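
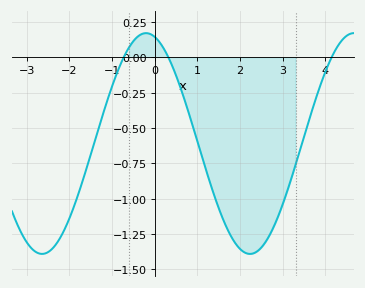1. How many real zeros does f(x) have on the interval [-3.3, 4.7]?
3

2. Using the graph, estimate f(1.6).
-1.14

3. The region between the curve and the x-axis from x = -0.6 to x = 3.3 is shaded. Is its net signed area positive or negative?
negative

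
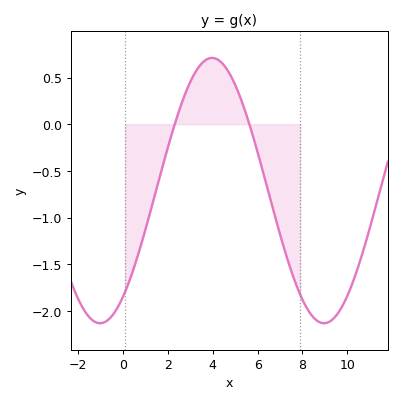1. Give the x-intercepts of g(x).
2.4, 5.6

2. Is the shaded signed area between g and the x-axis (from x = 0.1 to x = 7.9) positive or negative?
negative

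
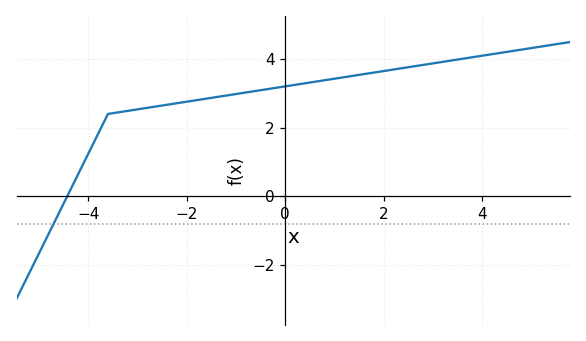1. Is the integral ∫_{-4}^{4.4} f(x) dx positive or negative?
positive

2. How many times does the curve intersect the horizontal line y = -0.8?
1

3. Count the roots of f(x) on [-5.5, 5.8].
1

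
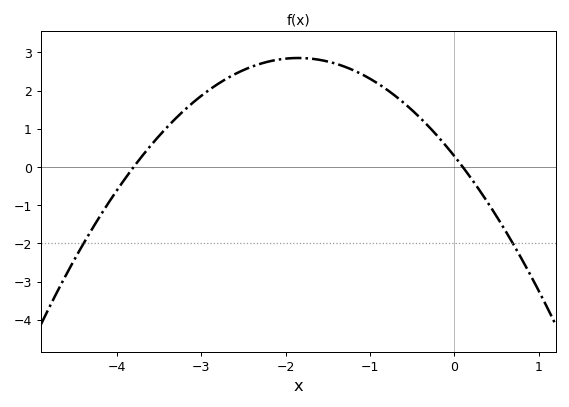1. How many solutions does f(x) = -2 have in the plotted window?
2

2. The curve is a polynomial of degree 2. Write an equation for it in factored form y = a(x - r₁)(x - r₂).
y = -0.75(x + 3.8)(x - 0.1)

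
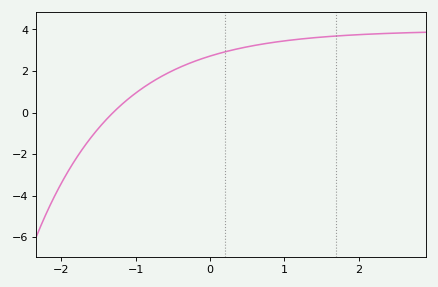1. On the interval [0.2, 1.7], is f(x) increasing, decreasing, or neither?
increasing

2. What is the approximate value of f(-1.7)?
-1.6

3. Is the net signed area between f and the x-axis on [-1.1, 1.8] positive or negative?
positive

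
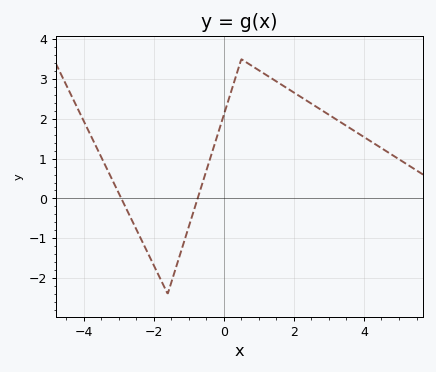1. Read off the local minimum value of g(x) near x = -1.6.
-2.4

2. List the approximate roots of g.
-3, -0.8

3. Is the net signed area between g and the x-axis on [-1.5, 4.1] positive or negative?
positive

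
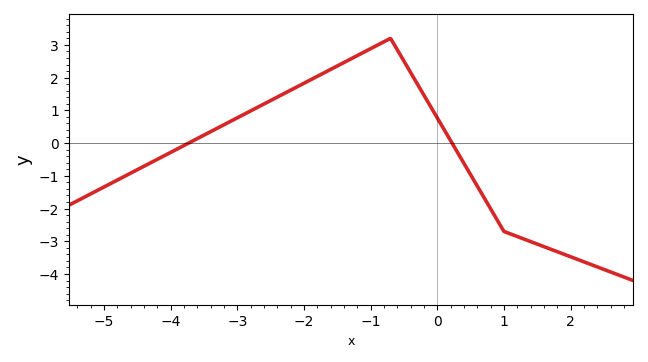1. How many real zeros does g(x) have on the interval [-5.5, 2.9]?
2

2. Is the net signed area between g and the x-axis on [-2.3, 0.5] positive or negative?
positive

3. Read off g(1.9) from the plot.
-3.4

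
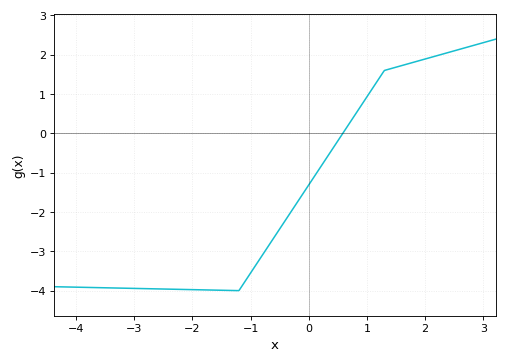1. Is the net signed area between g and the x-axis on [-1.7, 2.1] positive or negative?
negative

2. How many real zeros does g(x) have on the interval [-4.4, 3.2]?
1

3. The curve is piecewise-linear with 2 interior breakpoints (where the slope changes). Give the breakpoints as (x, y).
(-1.2, -4); (1.3, 1.6)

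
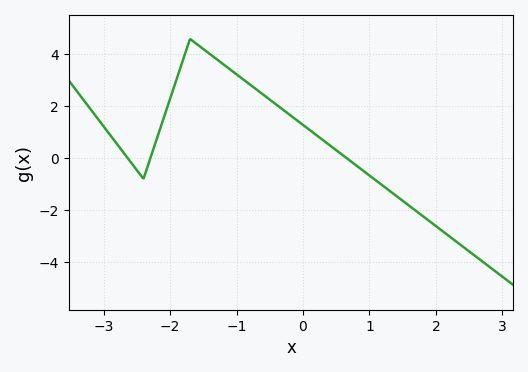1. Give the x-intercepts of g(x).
-2.64, -2.3, 0.657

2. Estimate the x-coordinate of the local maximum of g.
-1.7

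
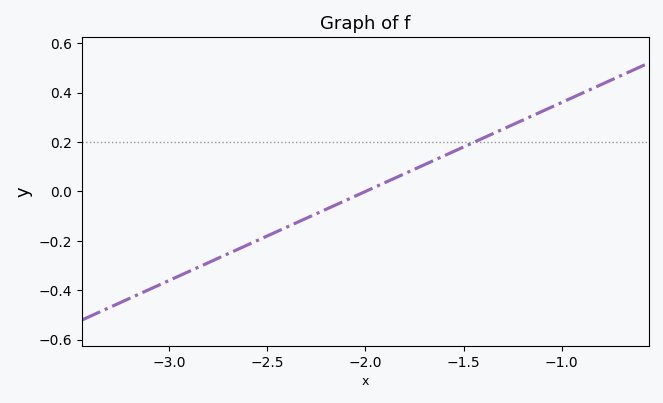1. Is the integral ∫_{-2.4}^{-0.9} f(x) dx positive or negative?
positive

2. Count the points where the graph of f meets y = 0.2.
1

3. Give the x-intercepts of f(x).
-2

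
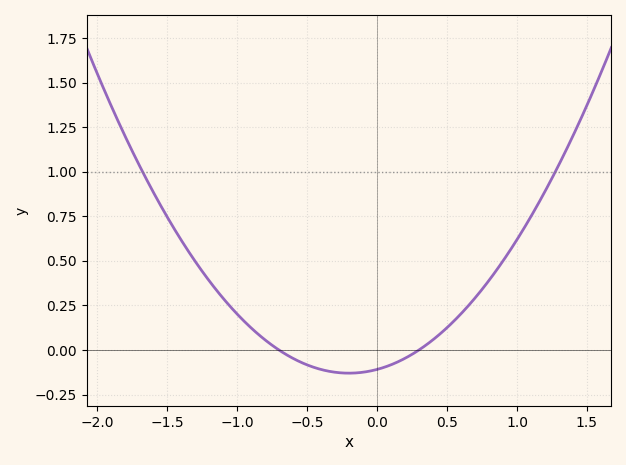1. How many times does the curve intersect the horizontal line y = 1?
2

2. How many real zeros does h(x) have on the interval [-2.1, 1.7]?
2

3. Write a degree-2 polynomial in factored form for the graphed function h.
y = 0.52(x + 0.7)(x - 0.3)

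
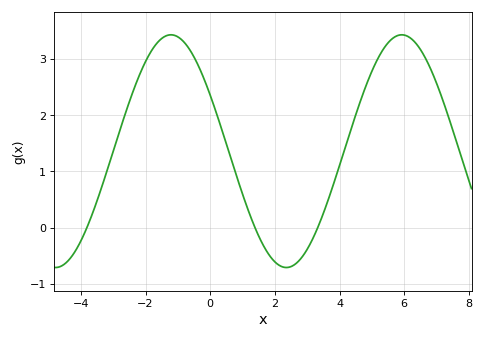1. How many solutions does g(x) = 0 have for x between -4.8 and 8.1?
3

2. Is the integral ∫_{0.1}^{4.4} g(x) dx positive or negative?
positive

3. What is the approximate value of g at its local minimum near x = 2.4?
-0.71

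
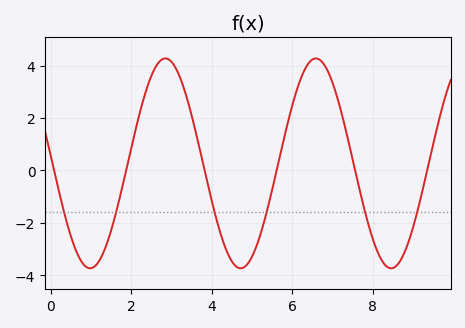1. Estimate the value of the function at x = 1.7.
-1.2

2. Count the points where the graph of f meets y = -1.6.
6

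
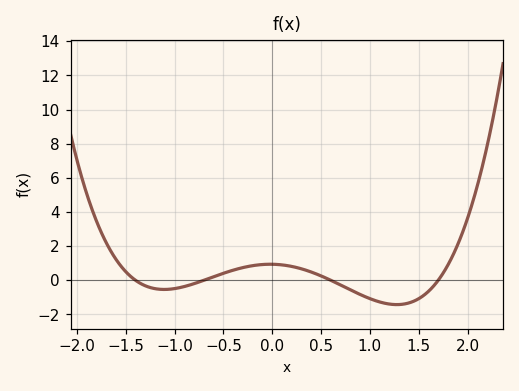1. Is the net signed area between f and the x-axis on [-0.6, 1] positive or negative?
positive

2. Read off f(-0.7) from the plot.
0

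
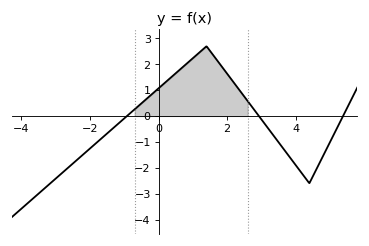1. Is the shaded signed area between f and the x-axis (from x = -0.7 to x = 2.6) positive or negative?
positive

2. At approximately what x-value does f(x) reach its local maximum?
1.4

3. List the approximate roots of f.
-0.921, 2.93, 5.38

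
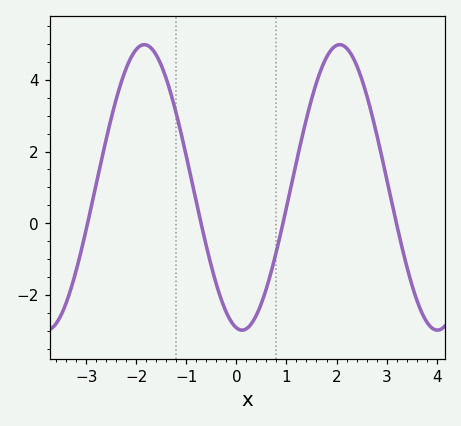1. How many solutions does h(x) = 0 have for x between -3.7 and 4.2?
4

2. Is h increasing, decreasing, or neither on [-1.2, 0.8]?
neither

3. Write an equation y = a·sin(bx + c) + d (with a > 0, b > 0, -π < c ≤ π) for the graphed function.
y = 3.98sin(1.6x - 1.8) + 1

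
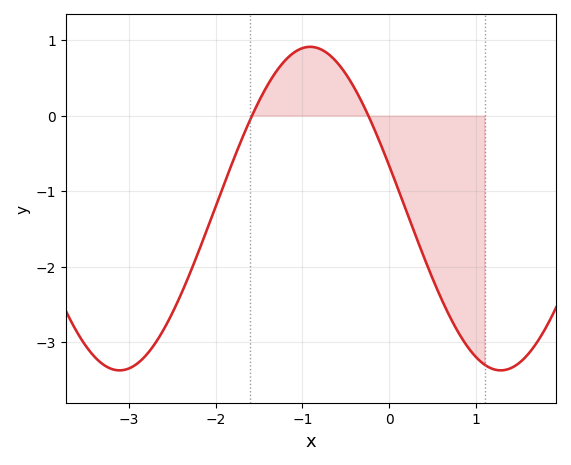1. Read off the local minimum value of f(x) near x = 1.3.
-3.37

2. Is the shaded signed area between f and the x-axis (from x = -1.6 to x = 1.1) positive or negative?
negative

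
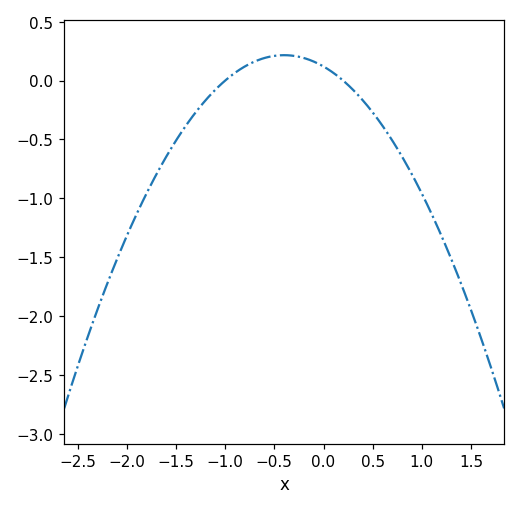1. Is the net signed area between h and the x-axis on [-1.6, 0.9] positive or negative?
negative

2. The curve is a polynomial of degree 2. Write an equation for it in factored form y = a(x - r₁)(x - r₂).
y = -0.6(x + 1)(x - 0.2)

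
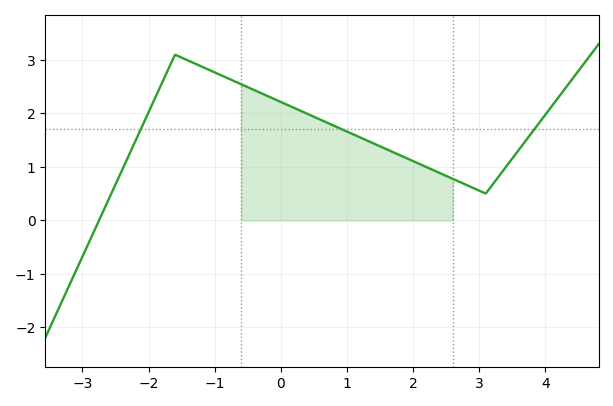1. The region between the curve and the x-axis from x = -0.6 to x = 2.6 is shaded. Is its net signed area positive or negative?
positive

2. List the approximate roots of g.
-2.8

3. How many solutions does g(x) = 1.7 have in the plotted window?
3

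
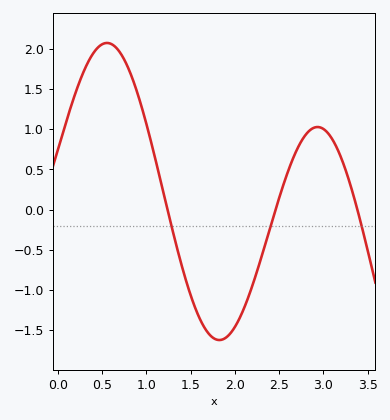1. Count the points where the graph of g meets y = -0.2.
3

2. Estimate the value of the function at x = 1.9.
-1.6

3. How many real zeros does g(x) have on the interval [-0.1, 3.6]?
3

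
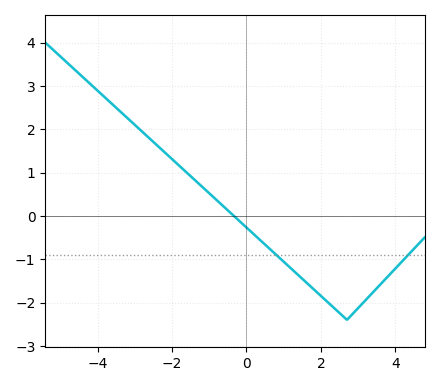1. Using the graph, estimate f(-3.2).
2.26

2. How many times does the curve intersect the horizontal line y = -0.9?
2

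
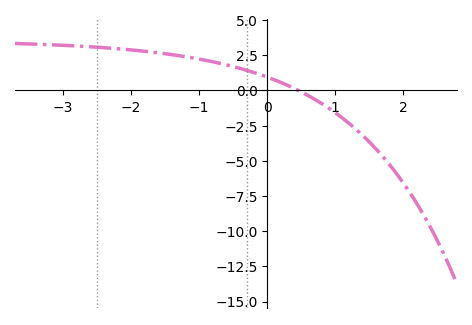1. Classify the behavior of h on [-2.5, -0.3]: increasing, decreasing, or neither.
decreasing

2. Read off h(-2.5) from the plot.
3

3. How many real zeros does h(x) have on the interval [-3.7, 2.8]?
1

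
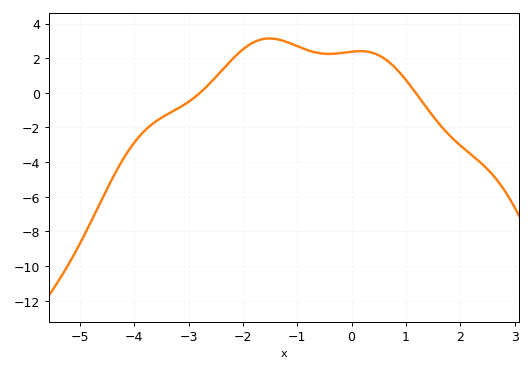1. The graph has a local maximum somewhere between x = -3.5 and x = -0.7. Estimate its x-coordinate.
-1.51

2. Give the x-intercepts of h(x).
-2.79, 1.18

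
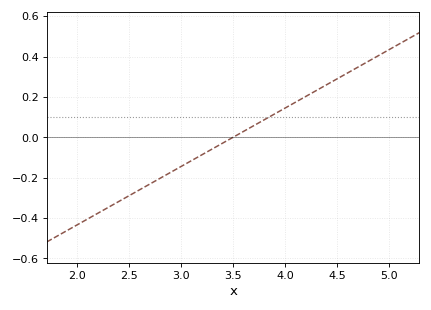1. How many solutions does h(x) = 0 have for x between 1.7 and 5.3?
1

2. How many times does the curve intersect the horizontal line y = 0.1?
1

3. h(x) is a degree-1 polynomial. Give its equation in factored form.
y = 0.29(x - 3.5)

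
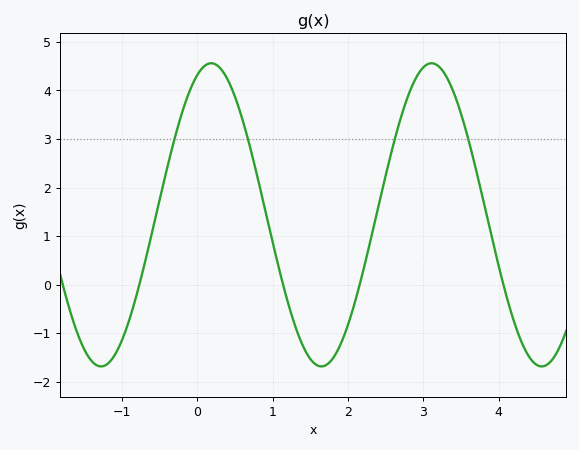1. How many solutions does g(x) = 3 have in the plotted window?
4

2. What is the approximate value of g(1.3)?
-0.85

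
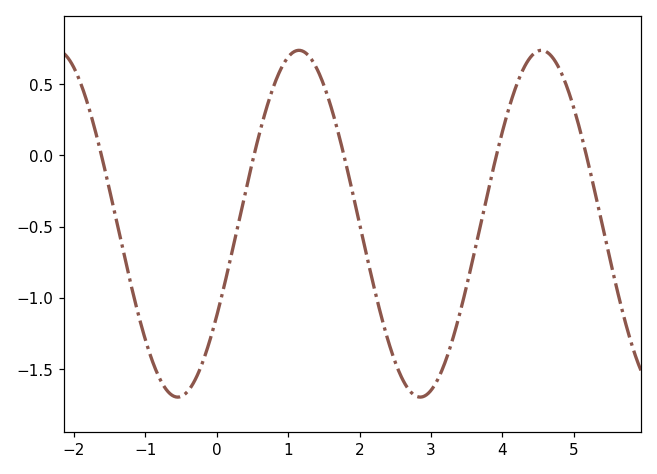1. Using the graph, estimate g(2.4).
-1.3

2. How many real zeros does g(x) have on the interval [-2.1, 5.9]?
5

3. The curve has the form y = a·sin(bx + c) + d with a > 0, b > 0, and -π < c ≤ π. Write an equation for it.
y = 1.22sin(1.9x - 0.56) - 0.48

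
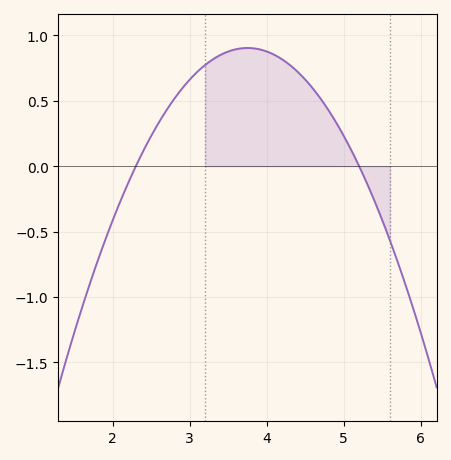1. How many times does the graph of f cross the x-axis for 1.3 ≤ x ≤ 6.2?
2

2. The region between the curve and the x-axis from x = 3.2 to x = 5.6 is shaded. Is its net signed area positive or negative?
positive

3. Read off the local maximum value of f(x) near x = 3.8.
0.904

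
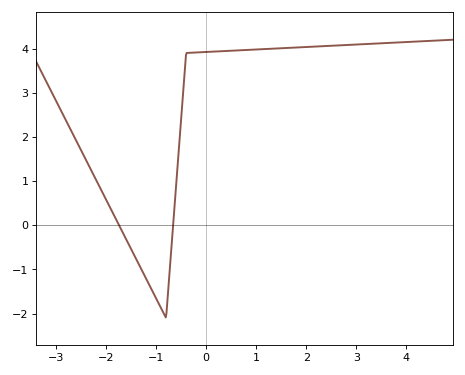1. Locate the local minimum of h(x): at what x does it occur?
-0.803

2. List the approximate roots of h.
-1.74, -0.66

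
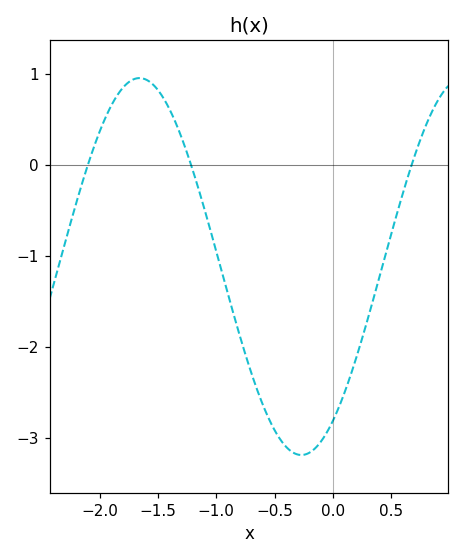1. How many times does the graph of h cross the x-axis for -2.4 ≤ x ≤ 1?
3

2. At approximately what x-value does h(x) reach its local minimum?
-0.25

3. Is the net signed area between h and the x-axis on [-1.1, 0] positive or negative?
negative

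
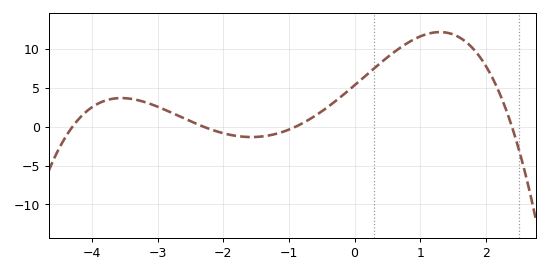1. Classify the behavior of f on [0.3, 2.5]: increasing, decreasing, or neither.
neither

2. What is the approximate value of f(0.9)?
11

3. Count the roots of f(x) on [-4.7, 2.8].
4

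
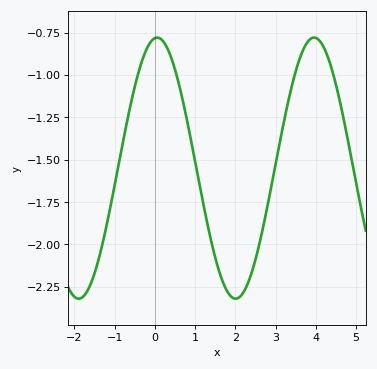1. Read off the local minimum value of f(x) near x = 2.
-2.32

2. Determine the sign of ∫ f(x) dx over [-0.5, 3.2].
negative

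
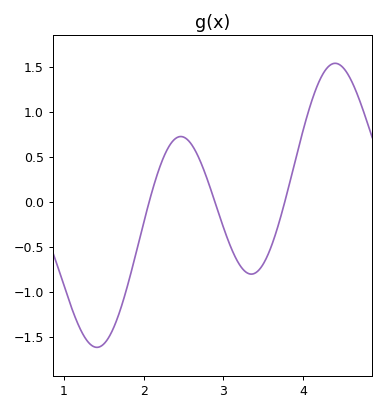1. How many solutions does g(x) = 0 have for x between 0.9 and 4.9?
3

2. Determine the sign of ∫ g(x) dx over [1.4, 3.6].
negative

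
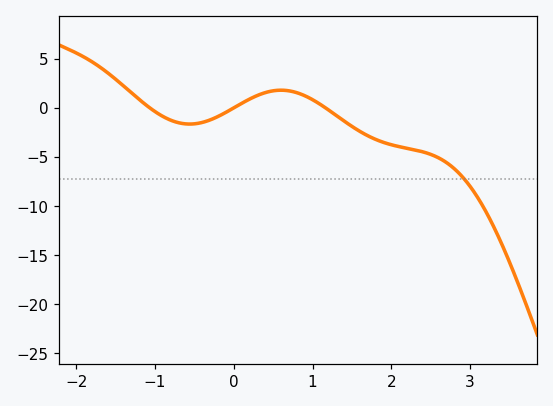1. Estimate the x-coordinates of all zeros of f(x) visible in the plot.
-1.07, 0, 1.17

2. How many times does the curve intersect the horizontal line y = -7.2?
1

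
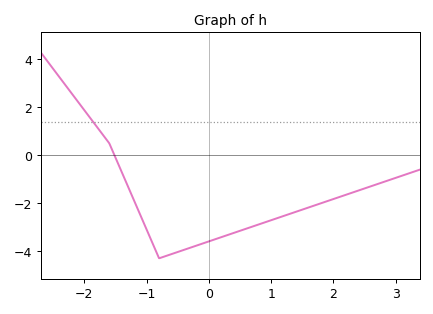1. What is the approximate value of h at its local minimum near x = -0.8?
-4.2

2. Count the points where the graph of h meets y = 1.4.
1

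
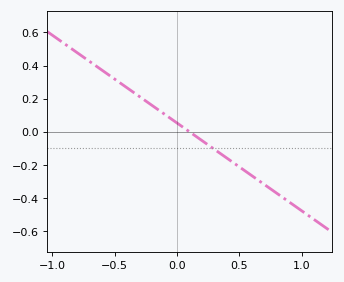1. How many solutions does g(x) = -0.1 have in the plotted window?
1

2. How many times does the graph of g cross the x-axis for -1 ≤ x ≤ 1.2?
1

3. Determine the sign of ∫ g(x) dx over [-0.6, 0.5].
positive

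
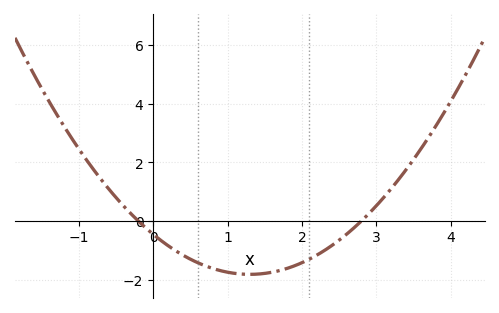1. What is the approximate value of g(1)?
-1.8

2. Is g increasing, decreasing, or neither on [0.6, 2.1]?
neither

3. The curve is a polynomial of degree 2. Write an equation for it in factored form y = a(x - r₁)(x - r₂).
y = 0.81(x + 0.2)(x - 2.8)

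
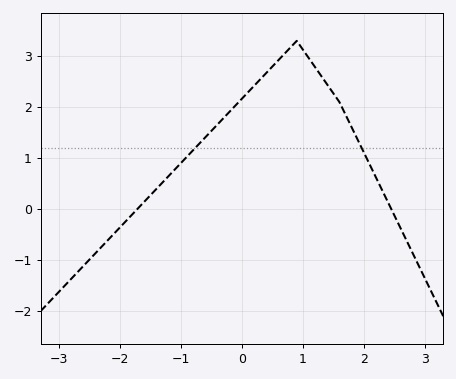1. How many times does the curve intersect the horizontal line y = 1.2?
2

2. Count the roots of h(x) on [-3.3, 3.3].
2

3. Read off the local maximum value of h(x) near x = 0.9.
3.3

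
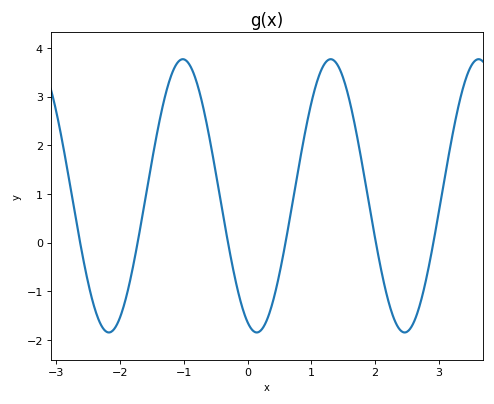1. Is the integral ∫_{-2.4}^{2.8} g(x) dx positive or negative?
positive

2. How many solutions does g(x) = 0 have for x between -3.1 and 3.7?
6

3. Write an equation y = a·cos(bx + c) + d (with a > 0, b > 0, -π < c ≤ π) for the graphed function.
y = 2.81cos(2.7x + 2.8) + 0.96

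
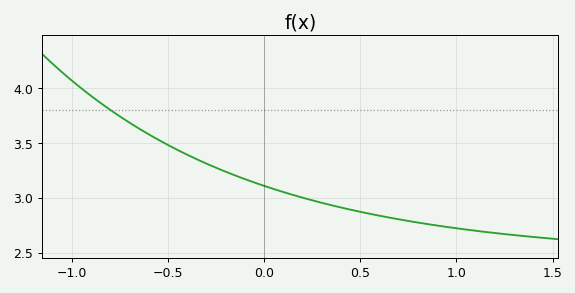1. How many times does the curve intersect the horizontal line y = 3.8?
1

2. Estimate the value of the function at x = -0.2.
3.24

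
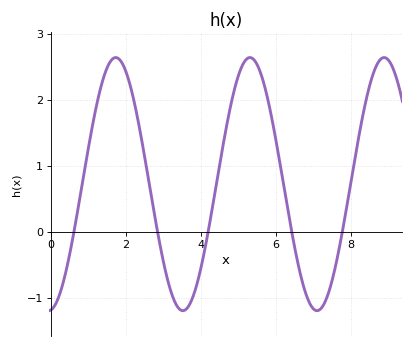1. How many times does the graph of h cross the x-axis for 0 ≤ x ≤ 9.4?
5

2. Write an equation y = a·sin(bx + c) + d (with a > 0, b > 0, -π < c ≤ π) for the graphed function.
y = 1.92sin(1.76x - 1.48) + 0.72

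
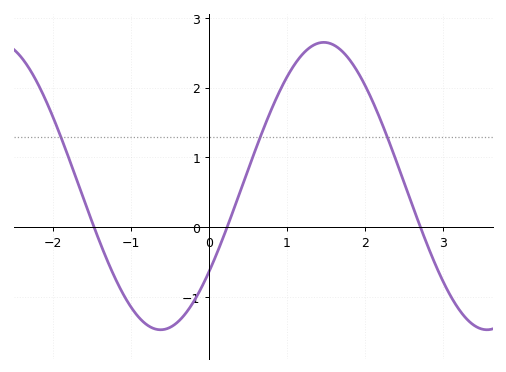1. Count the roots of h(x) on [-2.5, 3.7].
3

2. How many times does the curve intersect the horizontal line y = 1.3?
3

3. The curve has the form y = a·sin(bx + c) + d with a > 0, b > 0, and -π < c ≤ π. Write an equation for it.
y = 2.06sin(1.5x - 0.64) + 0.59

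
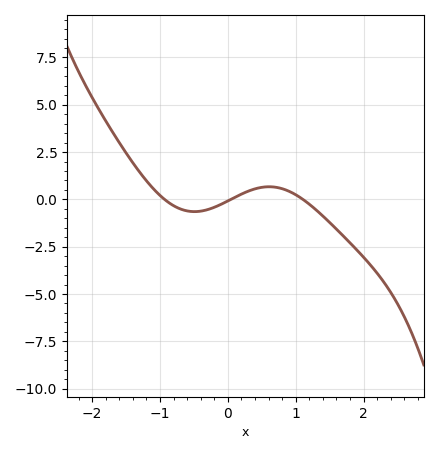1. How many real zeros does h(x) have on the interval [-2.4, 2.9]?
3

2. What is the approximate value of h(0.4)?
0.555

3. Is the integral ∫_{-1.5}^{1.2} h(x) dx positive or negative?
positive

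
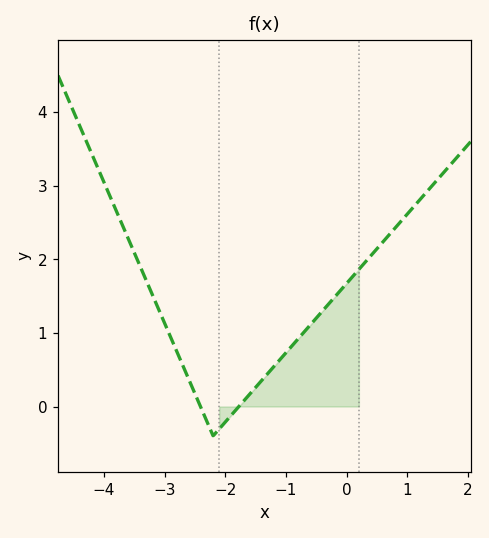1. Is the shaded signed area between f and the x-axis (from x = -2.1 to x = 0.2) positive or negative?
positive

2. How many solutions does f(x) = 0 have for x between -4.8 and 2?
2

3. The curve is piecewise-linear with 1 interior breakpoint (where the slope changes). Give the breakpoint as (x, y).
(-2.2, -0.4)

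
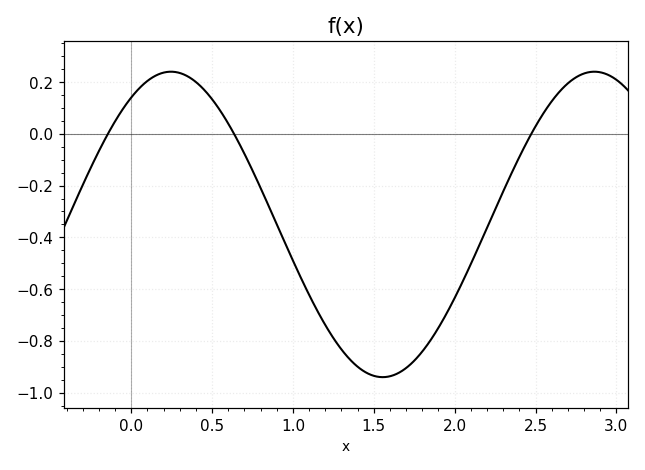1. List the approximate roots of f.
-0.144, 0.636, 2.47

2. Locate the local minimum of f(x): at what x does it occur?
1.56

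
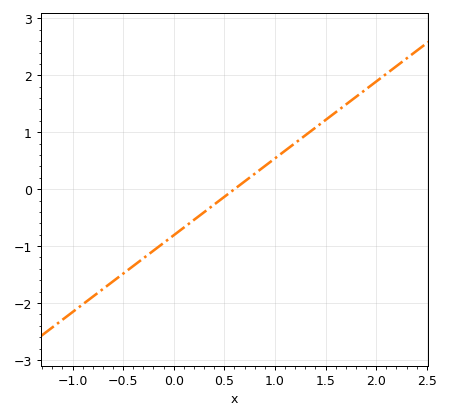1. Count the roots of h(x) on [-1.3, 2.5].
1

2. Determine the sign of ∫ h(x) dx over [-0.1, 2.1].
positive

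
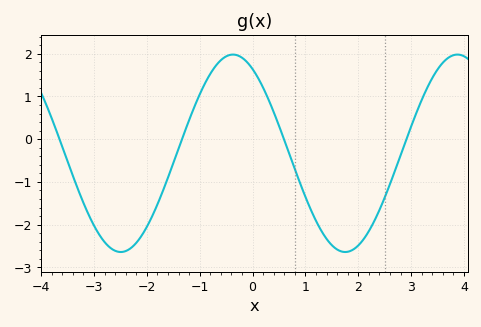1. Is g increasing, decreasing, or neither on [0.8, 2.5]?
neither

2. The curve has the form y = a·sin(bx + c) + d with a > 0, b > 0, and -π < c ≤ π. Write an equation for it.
y = 2.31sin(1.5x + 2.1) - 0.33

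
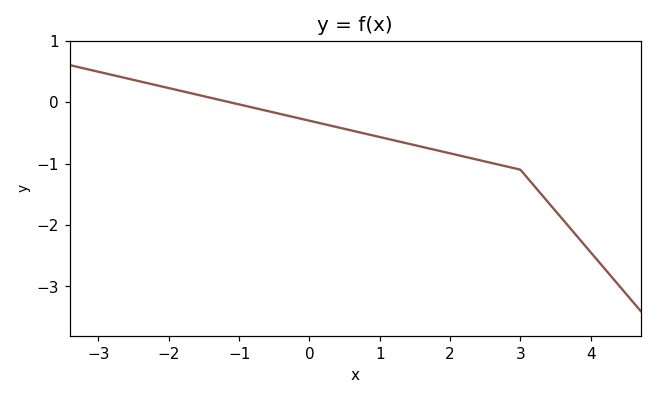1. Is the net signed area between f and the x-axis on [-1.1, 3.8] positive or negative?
negative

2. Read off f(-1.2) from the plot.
0.014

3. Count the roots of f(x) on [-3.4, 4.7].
1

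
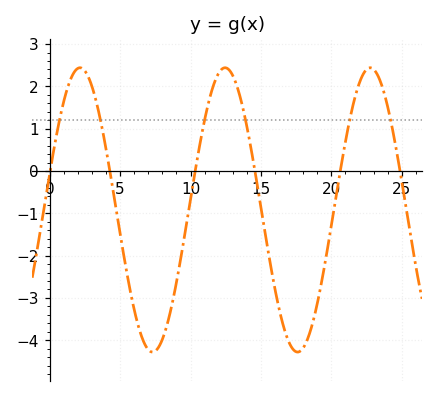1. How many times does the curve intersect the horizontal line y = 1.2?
6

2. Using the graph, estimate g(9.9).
-0.87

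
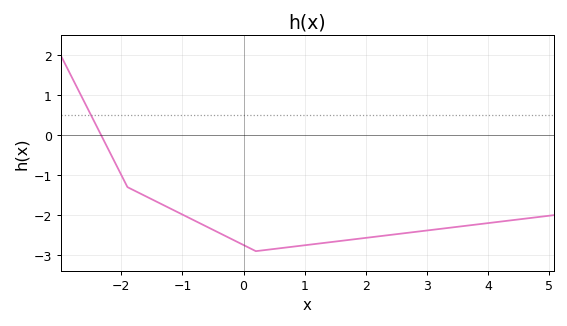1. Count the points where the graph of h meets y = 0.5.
1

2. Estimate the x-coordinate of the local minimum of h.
0.202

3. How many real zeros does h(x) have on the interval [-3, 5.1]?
1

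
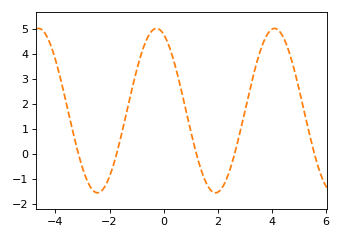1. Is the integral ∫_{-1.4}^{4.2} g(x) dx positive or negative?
positive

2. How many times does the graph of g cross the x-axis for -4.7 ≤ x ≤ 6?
5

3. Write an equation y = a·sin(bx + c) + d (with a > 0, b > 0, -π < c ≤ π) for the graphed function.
y = 3.29sin(1.44x + 1.95) + 1.73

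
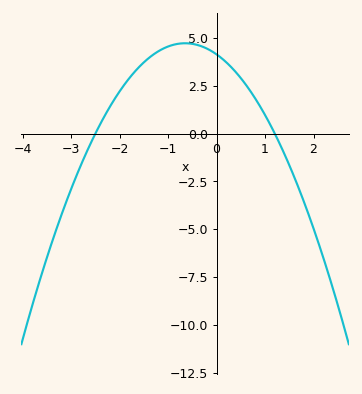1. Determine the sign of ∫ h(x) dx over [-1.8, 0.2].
positive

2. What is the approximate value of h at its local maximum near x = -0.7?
4.72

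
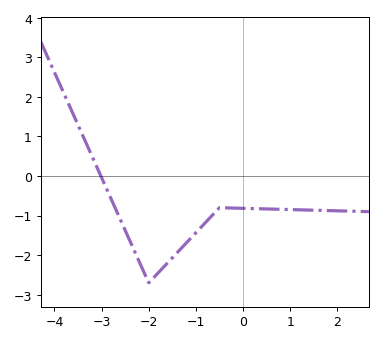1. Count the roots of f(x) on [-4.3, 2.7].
1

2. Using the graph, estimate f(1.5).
-0.863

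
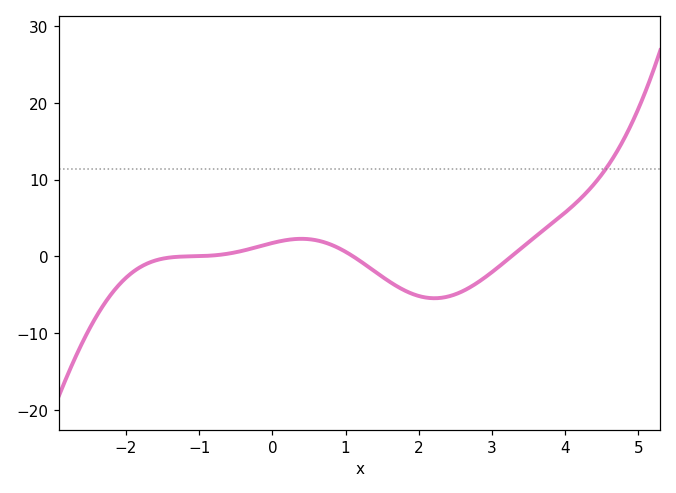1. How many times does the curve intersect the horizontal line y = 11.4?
1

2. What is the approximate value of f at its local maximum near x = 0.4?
2.29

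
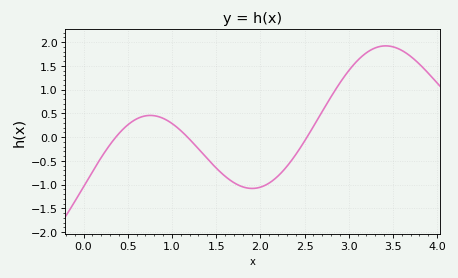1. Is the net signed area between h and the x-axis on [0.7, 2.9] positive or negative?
negative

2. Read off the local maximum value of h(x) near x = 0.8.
0.45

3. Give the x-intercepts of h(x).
0.4, 1.2, 2.5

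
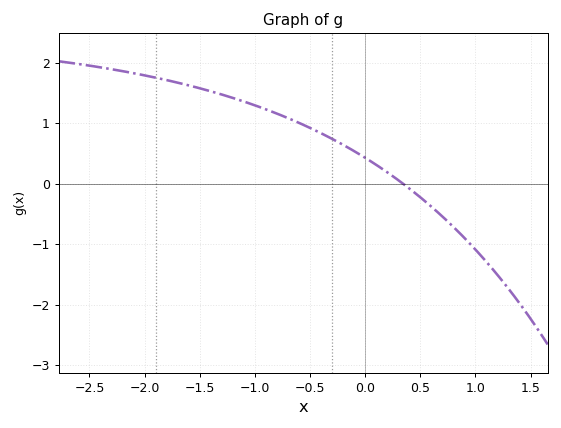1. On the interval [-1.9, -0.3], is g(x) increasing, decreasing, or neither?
decreasing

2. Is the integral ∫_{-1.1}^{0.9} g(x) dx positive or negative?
positive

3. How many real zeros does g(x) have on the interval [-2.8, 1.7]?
1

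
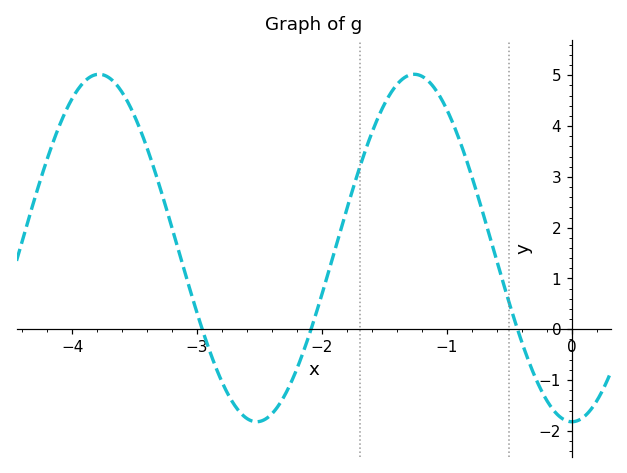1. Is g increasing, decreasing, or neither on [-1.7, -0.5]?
neither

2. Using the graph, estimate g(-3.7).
4.9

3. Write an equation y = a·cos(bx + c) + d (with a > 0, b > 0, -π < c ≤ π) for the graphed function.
y = 3.42cos(2.5x - 3.1) + 1.6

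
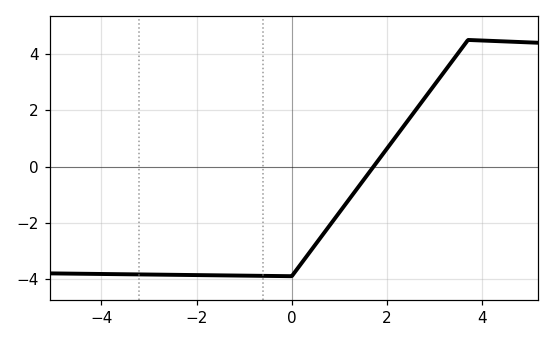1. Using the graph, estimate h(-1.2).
-3.8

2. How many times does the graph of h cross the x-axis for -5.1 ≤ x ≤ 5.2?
1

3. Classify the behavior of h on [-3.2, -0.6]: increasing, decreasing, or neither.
decreasing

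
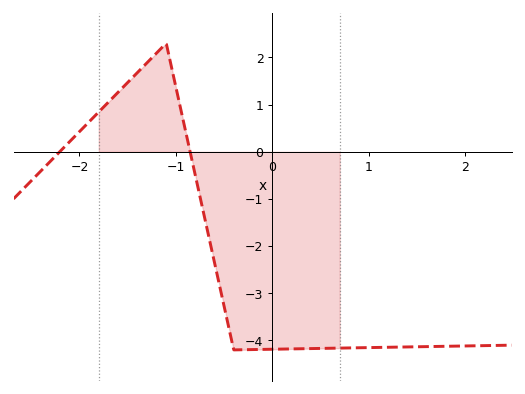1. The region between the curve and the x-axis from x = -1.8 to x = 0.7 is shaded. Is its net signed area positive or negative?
negative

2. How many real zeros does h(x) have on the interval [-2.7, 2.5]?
2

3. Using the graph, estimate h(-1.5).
1.5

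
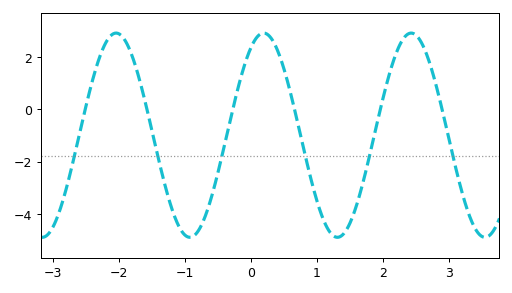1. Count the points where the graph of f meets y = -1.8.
6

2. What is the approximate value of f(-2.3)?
1.95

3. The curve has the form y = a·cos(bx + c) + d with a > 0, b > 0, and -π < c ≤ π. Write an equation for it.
y = 3.91cos(2.81x - 0.542) - 0.99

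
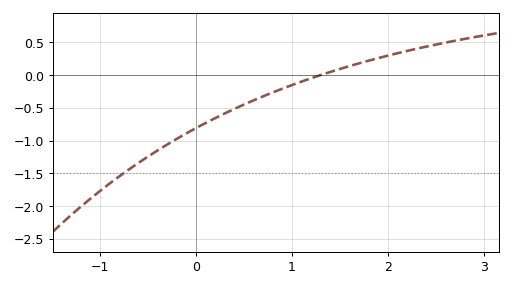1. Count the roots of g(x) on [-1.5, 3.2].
1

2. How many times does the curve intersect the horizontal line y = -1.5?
1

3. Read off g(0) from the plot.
-0.81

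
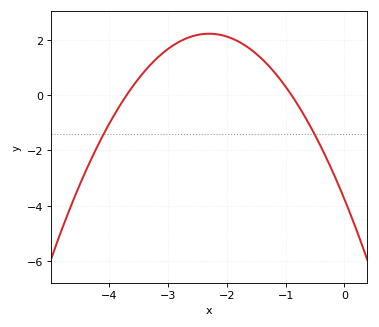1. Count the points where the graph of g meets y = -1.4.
2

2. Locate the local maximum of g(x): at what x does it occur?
-2.3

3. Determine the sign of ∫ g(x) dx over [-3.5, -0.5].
positive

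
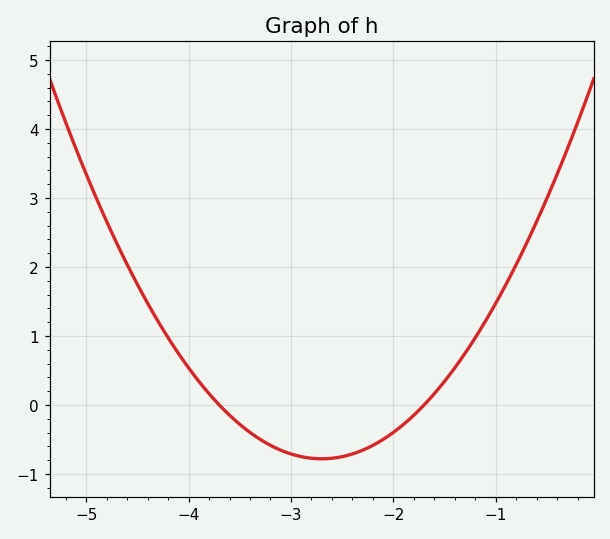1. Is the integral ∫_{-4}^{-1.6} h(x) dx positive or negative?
negative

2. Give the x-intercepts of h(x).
-3.7, -1.7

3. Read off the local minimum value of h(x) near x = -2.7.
-0.78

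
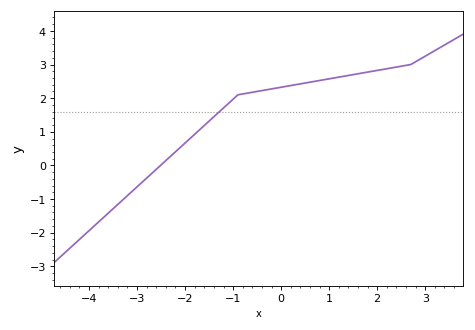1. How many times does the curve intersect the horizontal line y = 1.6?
1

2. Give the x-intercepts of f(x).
-2.6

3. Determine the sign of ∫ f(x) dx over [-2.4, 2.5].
positive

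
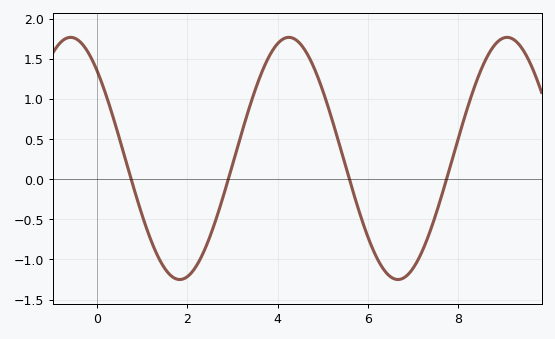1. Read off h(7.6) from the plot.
-0.265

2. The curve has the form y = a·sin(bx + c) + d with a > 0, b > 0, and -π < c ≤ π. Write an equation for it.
y = 1.51sin(1.3x + 2.33) + 0.26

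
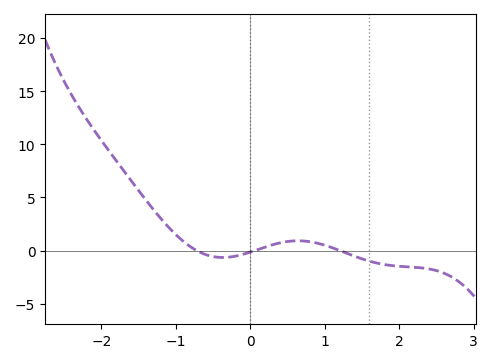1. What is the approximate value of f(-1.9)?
9.39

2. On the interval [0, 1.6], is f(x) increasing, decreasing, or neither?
neither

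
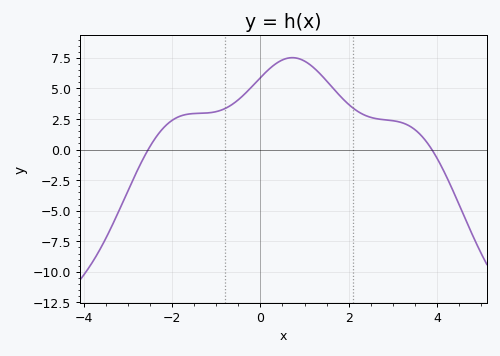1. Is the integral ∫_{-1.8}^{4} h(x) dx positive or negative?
positive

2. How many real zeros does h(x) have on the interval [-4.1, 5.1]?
2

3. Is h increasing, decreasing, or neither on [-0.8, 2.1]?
neither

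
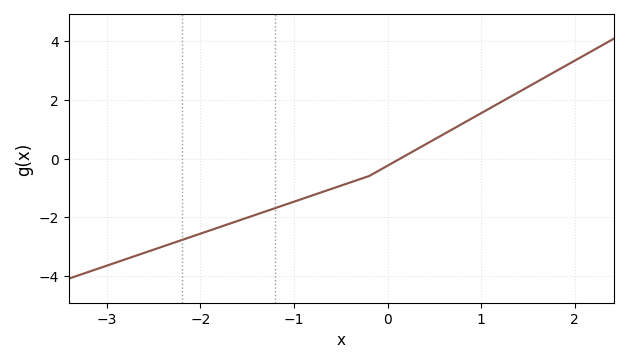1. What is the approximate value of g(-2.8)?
-3.4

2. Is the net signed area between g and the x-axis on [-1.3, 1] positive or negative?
negative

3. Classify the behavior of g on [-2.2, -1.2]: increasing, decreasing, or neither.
increasing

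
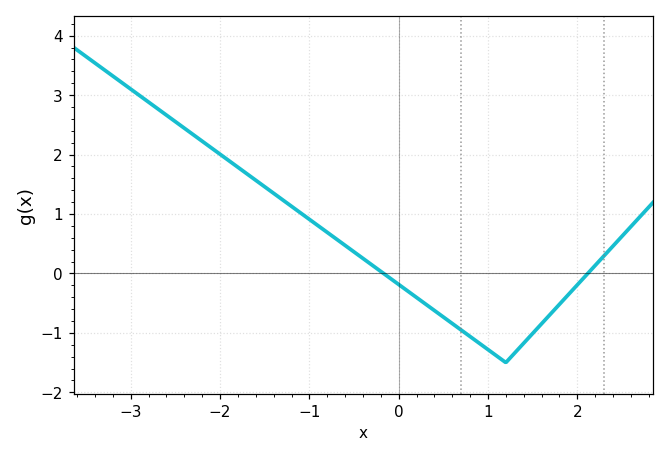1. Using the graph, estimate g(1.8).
-0.5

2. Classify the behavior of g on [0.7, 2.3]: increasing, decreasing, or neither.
neither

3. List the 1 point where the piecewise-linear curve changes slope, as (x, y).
(1.2, -1.5)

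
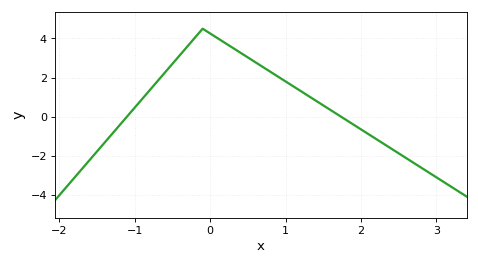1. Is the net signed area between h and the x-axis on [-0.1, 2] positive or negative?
positive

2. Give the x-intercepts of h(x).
-1.1, 1.73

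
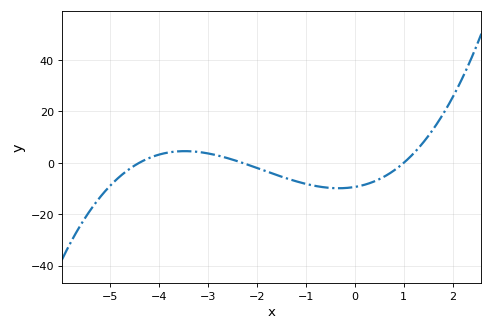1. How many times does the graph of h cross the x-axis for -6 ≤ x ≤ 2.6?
3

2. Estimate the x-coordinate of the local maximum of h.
-3.4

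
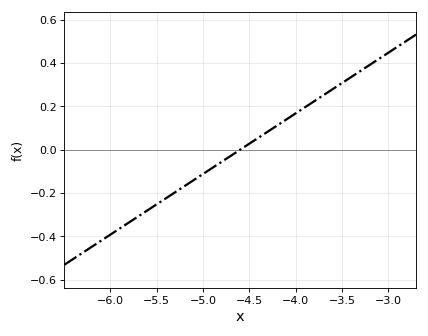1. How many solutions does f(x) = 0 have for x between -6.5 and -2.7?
1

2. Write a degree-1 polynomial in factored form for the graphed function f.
y = 0.28(x + 4.6)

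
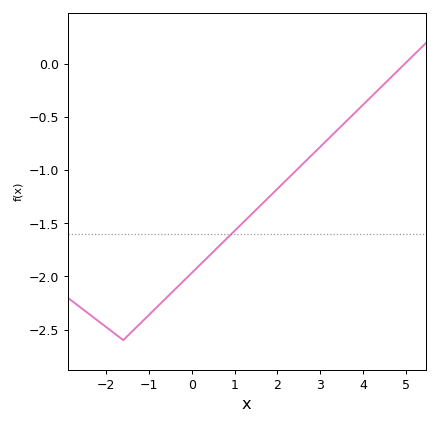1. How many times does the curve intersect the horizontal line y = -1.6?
1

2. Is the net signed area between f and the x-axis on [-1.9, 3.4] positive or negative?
negative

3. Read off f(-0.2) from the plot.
-2.05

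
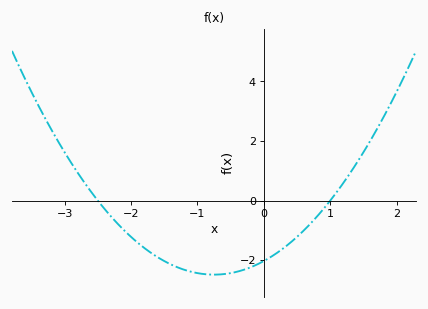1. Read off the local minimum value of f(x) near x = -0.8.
-2.48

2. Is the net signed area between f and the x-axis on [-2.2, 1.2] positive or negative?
negative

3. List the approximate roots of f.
-2.5, 1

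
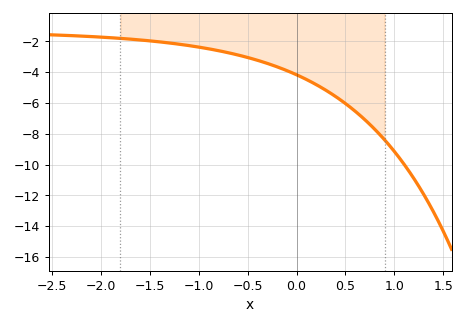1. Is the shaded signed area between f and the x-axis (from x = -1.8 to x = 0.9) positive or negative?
negative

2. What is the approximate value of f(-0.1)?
-3.9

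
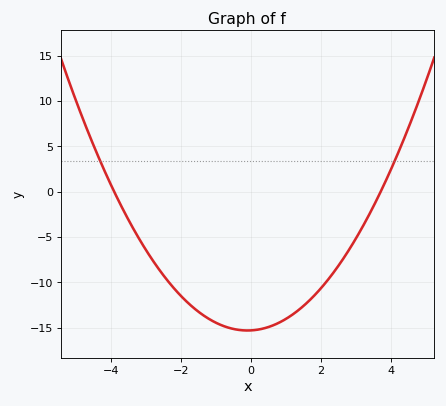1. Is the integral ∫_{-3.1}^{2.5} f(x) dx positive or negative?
negative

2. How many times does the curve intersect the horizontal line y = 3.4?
2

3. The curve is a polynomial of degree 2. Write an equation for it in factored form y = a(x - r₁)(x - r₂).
y = 1.06(x + 3.9)(x - 3.7)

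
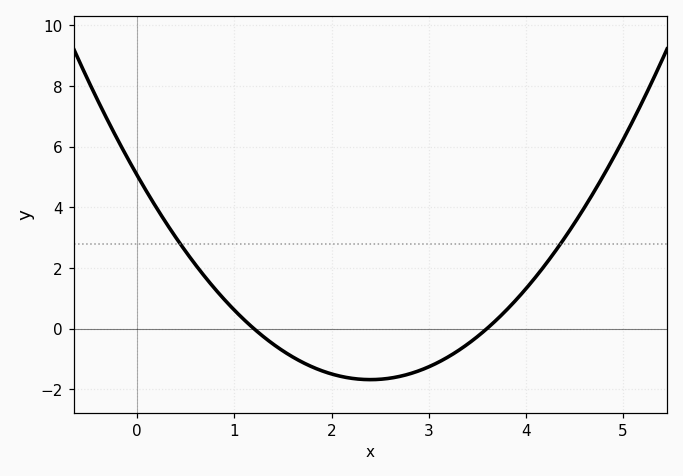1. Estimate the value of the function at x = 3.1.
-1.2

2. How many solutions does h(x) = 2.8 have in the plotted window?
2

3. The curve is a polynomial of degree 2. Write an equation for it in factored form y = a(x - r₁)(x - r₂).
y = 1.17(x - 1.2)(x - 3.6)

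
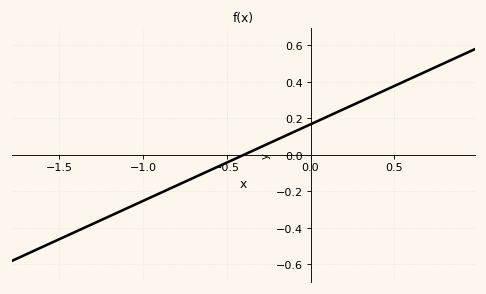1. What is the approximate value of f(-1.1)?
-0.3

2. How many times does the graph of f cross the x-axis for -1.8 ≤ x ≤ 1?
1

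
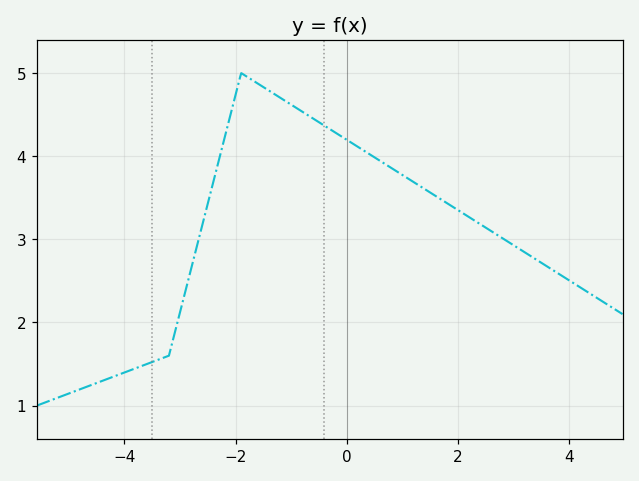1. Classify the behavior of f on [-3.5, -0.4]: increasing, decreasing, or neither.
neither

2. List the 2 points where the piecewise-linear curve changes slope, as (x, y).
(-3.2, 1.6); (-1.9, 5)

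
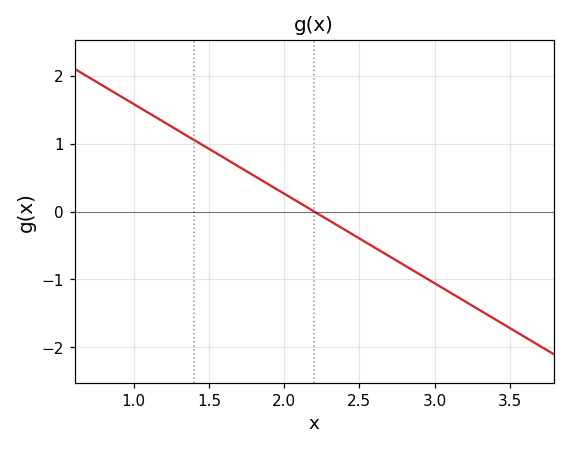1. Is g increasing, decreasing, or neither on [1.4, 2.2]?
decreasing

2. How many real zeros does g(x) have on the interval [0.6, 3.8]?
1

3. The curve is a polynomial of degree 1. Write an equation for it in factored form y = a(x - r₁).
y = -1.32(x - 2.2)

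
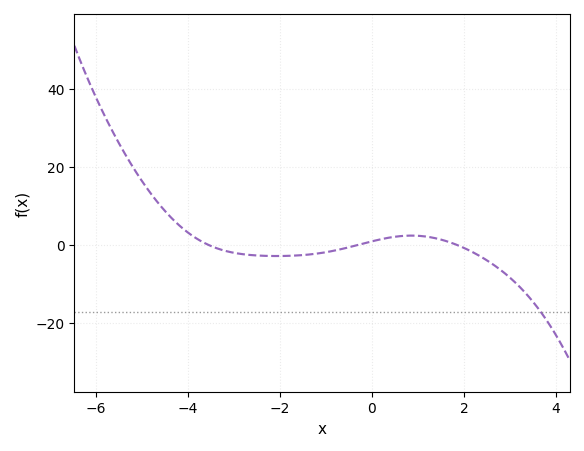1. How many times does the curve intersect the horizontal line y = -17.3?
1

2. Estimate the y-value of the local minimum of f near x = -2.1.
-2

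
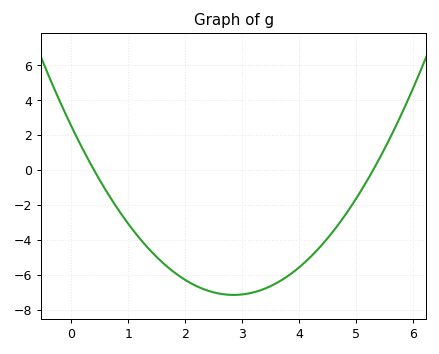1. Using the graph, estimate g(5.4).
0.595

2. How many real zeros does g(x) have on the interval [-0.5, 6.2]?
2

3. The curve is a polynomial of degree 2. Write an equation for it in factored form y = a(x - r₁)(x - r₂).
y = 1.19(x - 0.4)(x - 5.3)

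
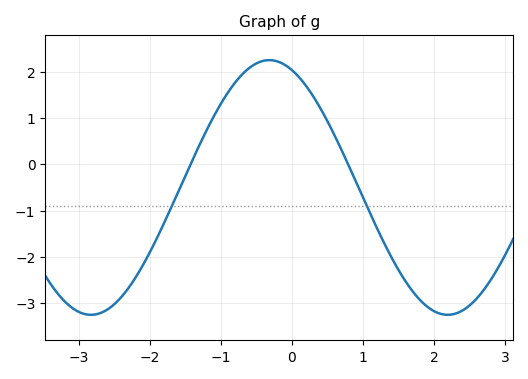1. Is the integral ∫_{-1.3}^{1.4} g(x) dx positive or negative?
positive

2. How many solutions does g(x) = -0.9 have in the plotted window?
2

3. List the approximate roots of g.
-1.43, 0.791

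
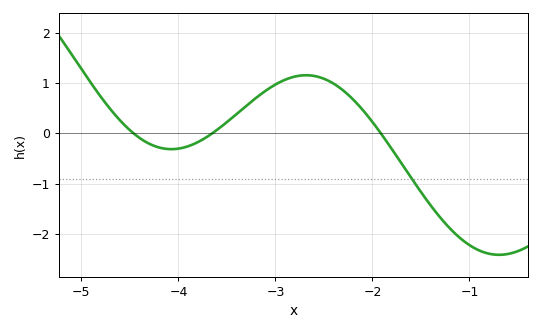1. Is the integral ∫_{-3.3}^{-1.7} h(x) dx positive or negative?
positive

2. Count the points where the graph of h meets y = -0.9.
1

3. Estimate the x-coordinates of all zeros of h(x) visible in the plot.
-4.46, -3.65, -1.91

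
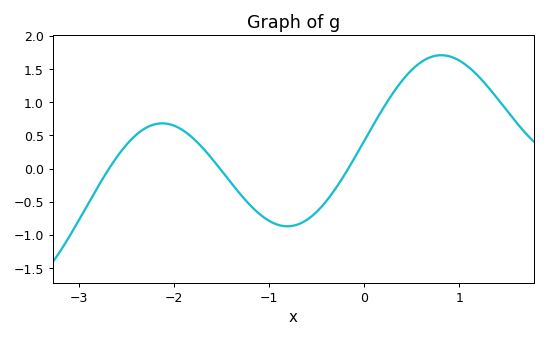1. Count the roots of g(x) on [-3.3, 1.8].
3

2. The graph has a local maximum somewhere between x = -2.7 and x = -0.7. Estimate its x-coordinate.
-2.1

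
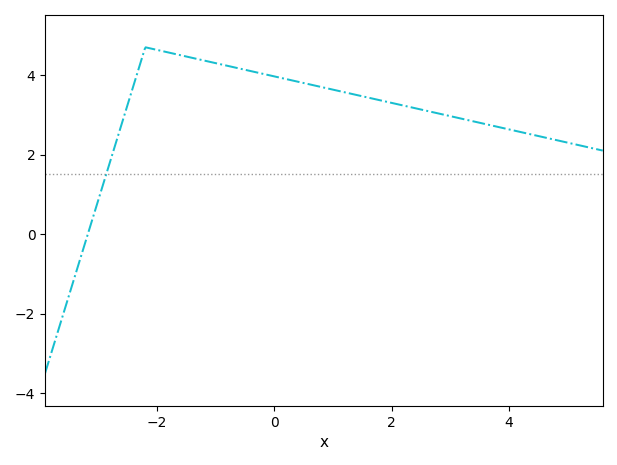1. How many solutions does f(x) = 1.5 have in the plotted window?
1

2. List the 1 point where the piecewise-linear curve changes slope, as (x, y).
(-2.2, 4.7)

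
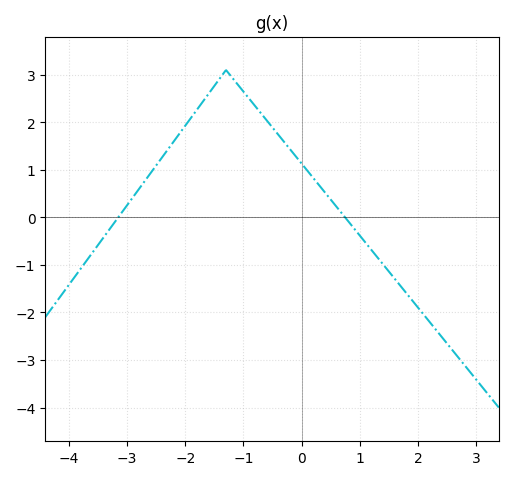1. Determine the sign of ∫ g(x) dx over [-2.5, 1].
positive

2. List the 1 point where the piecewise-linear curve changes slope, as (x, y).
(-1.3, 3.1)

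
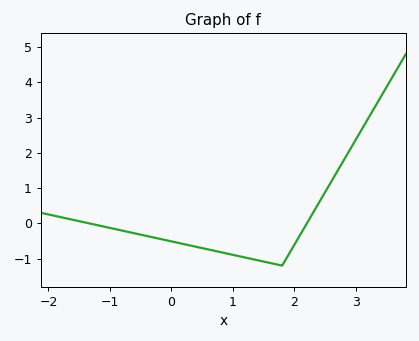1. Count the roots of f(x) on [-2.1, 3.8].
2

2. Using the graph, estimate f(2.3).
0.293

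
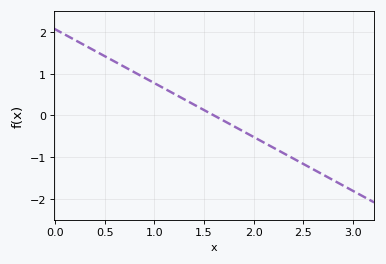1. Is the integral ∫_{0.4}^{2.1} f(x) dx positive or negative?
positive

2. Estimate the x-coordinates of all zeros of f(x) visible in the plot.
1.6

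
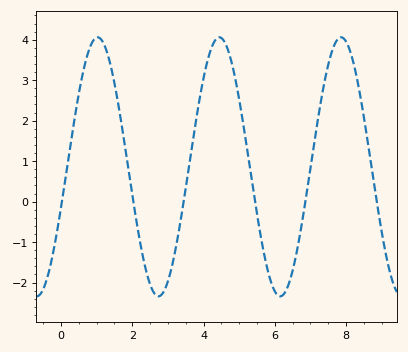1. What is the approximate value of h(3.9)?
2.59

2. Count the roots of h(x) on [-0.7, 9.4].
6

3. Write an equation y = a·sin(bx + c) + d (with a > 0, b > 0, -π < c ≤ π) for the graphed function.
y = 3.2sin(1.84x - 0.322) + 0.86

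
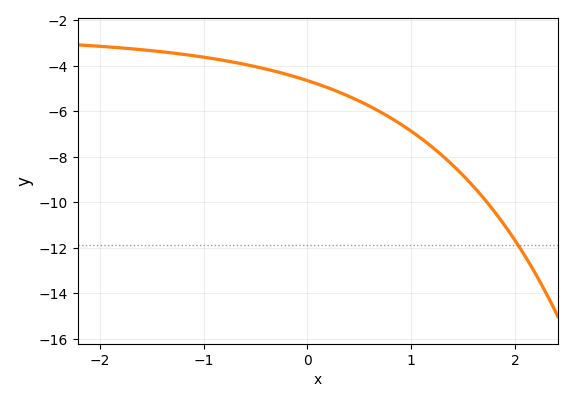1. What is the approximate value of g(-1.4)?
-3.4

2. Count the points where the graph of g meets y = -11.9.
1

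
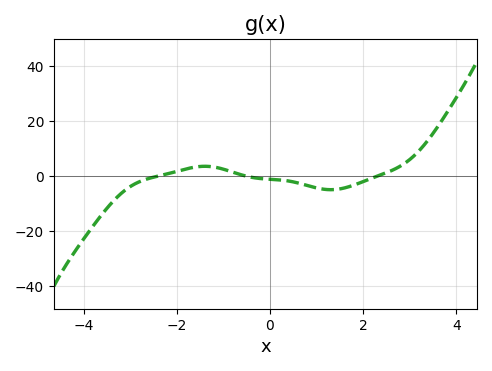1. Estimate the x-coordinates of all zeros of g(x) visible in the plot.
-2.4, -0.6, 2.4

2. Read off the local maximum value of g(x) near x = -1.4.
4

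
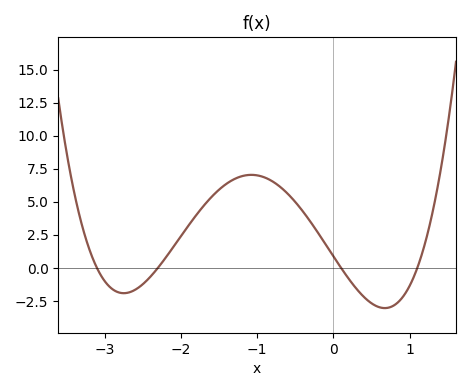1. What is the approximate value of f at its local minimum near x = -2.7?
-1.92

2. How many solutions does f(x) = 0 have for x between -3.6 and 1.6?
4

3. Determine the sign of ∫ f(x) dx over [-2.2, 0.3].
positive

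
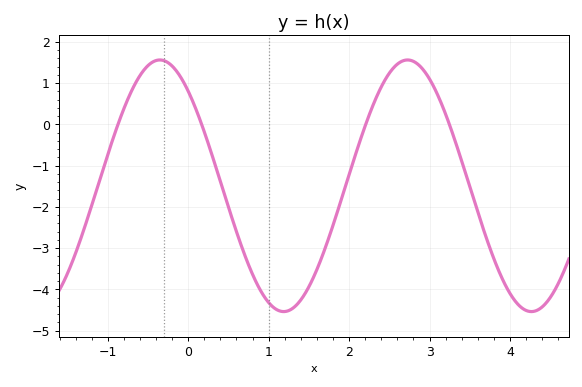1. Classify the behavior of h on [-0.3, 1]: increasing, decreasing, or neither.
decreasing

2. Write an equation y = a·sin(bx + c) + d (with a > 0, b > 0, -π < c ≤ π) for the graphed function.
y = 3.05sin(2x + 2.3) - 1.49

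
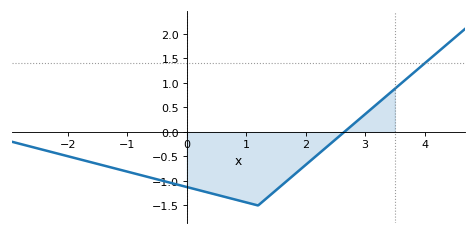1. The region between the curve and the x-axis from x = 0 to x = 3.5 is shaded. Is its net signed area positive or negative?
negative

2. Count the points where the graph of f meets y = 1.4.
1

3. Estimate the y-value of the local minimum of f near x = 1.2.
-1.5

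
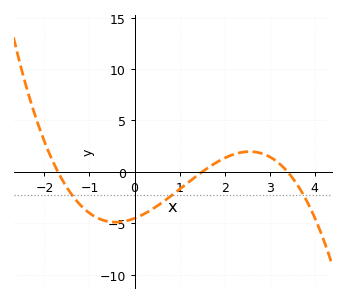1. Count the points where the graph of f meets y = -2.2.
3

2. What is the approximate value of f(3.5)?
-0.5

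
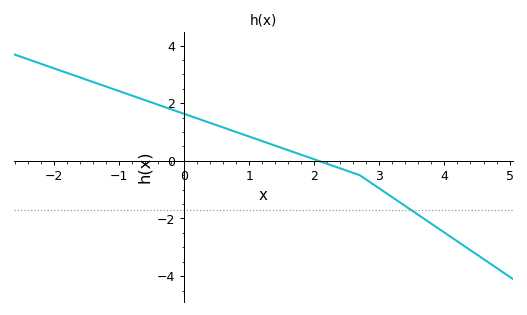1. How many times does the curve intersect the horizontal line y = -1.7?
1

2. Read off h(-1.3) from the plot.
2.6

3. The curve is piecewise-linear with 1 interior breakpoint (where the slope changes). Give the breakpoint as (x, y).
(2.7, -0.5)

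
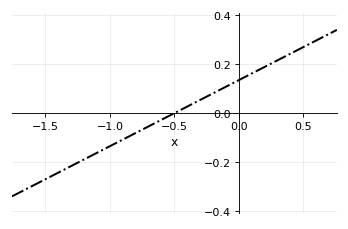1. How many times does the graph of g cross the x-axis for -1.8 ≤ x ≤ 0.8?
1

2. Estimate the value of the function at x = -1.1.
-0.162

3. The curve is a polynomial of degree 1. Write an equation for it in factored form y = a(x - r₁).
y = 0.27(x + 0.5)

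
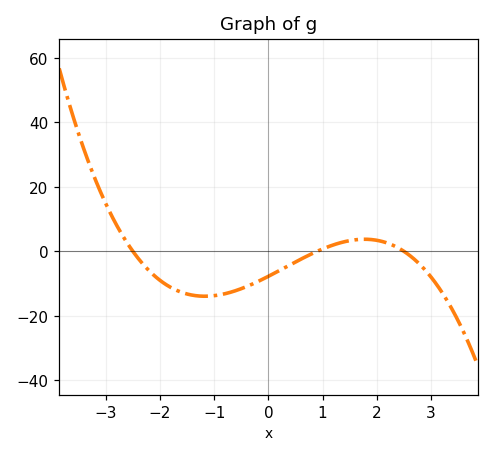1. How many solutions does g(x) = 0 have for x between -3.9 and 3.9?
3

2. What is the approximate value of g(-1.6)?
-12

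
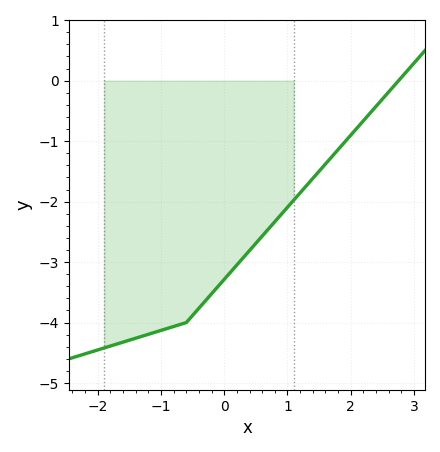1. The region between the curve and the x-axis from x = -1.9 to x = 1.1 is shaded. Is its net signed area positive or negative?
negative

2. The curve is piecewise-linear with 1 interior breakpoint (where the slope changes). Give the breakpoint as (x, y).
(-0.6, -4)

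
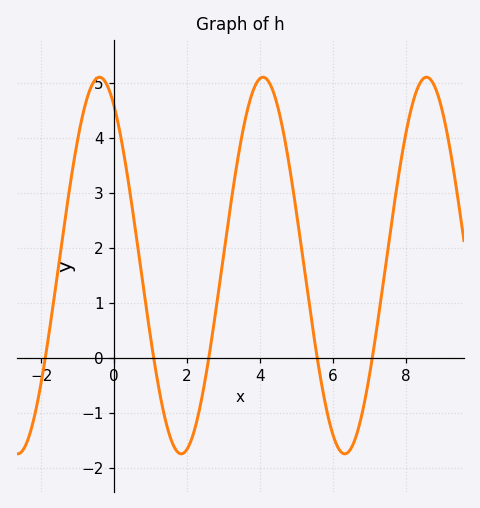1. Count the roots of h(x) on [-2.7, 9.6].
5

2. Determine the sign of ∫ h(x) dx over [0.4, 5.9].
positive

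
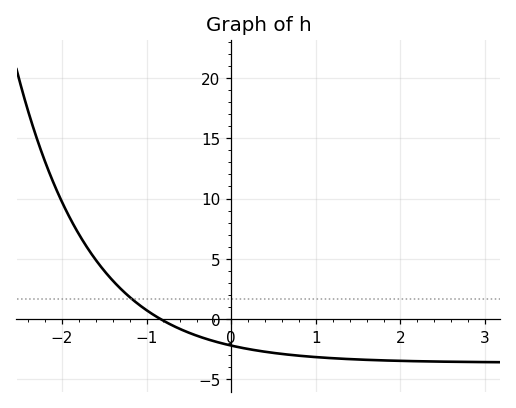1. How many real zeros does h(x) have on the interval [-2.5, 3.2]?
1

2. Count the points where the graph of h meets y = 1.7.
1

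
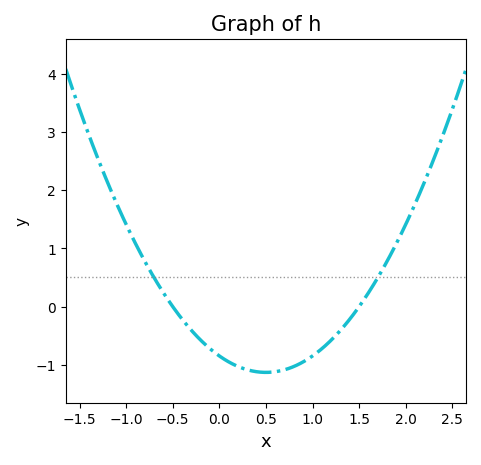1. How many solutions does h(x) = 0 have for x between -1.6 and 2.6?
2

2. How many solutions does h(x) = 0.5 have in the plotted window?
2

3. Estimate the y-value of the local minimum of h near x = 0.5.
-1.1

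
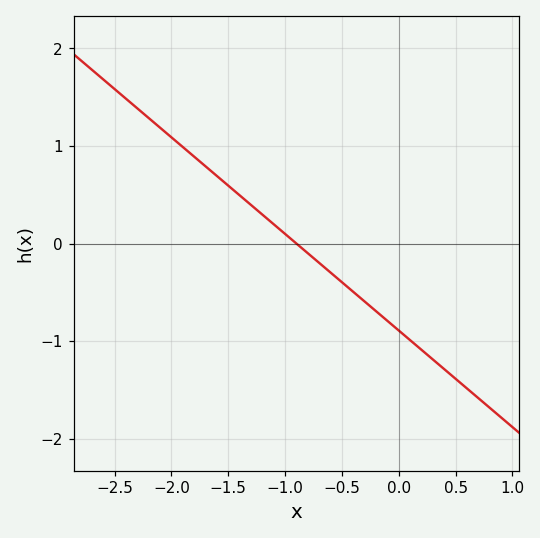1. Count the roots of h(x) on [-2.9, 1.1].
1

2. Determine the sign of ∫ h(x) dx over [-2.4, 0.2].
positive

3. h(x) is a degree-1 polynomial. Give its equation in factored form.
y = -0.99(x + 0.9)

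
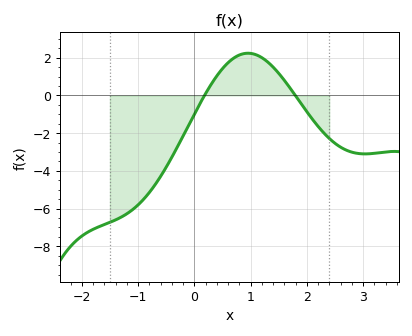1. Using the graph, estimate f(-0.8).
-5.15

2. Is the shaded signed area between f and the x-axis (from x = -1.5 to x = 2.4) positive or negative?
negative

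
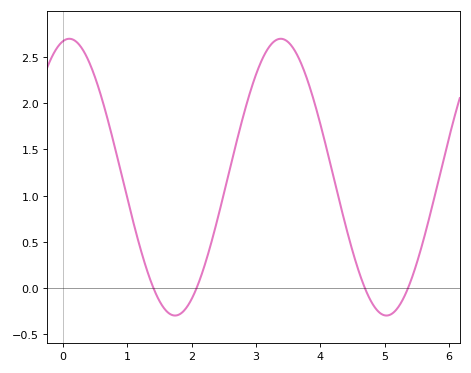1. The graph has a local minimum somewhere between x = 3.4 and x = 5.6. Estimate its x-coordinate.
5.03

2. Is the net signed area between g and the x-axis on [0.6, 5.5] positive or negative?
positive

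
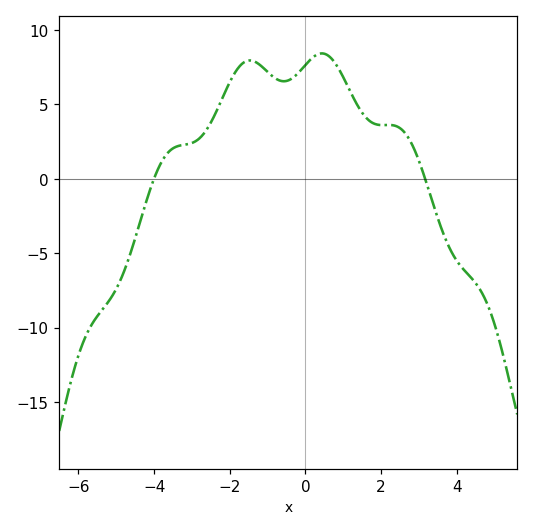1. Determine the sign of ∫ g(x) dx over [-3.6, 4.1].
positive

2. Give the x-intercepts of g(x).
-4, 3.16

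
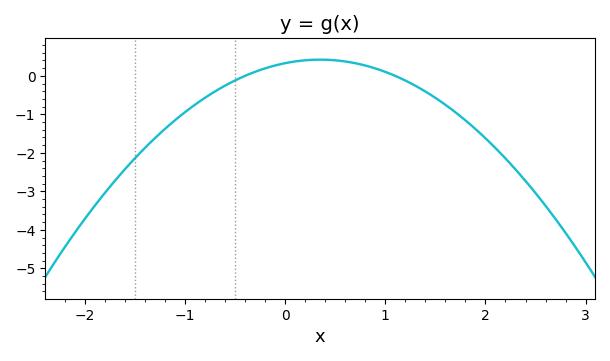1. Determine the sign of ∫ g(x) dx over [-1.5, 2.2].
negative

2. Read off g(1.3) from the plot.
-0.3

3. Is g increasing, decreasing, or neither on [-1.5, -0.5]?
increasing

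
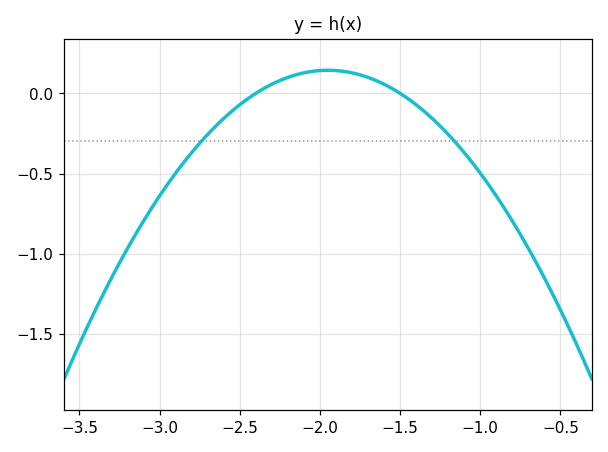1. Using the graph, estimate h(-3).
-0.639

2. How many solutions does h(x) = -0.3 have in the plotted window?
2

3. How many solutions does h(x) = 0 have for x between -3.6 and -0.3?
2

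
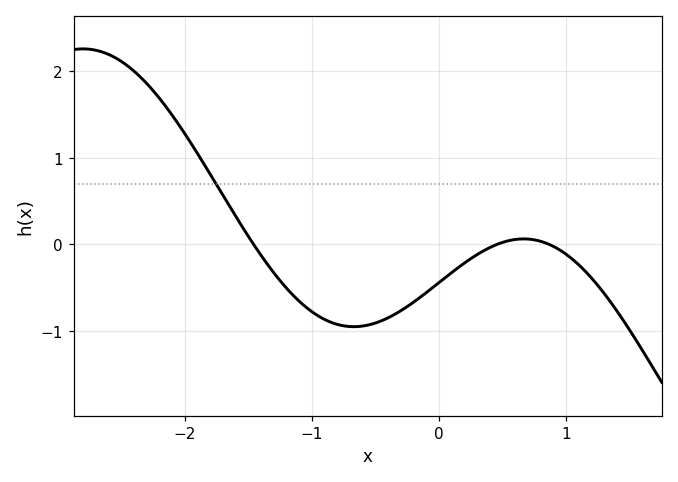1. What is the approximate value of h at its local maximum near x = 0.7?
0.064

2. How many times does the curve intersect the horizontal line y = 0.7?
1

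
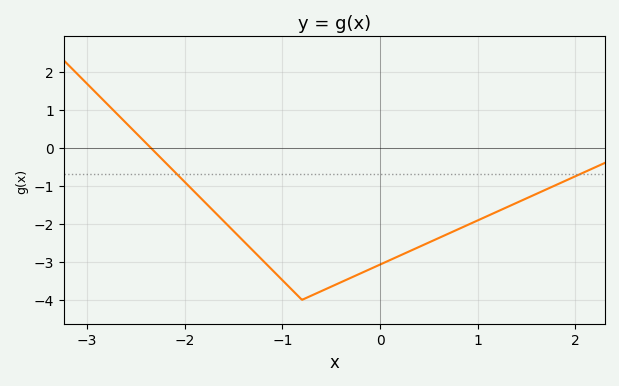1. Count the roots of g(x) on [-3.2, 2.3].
1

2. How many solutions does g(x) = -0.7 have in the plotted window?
2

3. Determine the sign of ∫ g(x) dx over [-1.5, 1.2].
negative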